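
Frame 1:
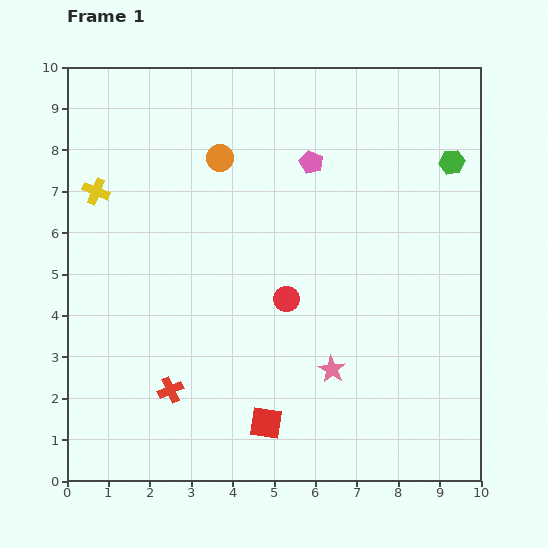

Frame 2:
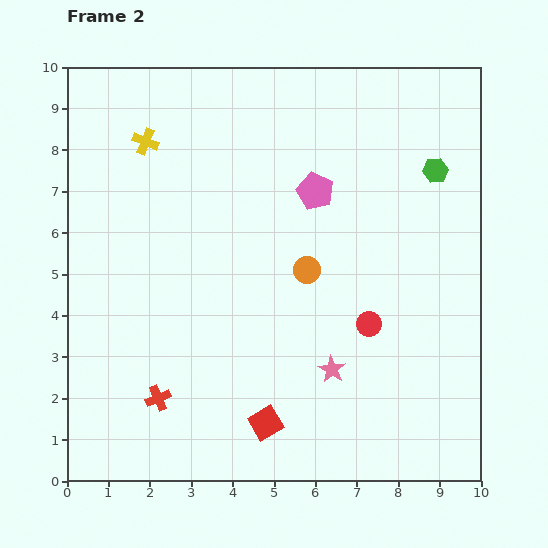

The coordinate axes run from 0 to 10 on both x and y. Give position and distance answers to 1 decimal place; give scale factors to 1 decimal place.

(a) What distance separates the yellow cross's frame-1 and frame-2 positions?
1.7

The yellow cross moved from (0.7, 7.0) to (1.9, 8.2), a distance of √(1.2² + 1.2²) ≈ 1.7.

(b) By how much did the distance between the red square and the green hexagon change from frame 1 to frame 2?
-0.4

Distance in frame 1: 7.7. Distance in frame 2: 7.3.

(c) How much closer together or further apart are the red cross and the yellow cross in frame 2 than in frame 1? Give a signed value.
+1.1

Distance in frame 1: 5.1. Distance in frame 2: 6.2.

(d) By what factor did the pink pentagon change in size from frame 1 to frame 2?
1.6×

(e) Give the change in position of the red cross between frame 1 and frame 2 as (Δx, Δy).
(-0.3, -0.2)

The red cross was at (2.5, 2.2) in frame 1 and (2.2, 2.0) in frame 2.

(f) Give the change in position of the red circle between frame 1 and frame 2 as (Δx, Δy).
(2.0, -0.6)

The red circle was at (5.3, 4.4) in frame 1 and (7.3, 3.8) in frame 2.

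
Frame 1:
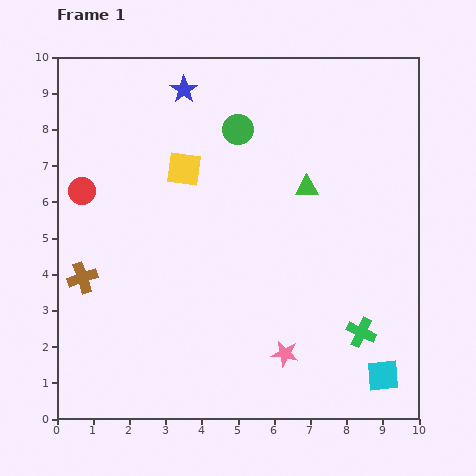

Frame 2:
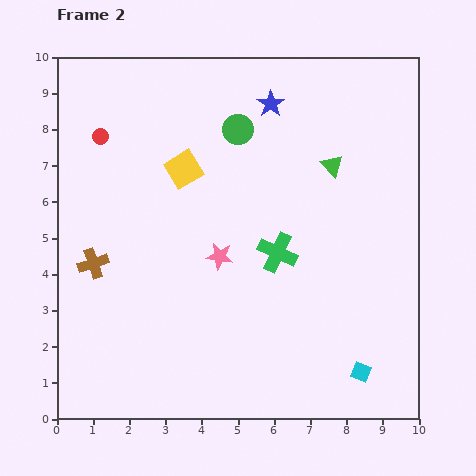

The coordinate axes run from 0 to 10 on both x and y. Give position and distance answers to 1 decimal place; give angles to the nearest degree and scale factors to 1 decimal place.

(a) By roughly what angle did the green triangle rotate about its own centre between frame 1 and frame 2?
47° clockwise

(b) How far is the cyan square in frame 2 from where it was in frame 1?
0.6

The cyan square moved from (9.0, 1.2) to (8.4, 1.3), a distance of √(0.6² + 0.1²) ≈ 0.6.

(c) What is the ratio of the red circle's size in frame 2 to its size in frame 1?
0.6×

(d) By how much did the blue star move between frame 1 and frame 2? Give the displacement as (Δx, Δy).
(2.4, -0.4)

The blue star was at (3.5, 9.1) in frame 1 and (5.9, 8.7) in frame 2.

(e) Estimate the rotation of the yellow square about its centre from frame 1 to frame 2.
39° counter-clockwise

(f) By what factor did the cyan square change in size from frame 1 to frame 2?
0.6×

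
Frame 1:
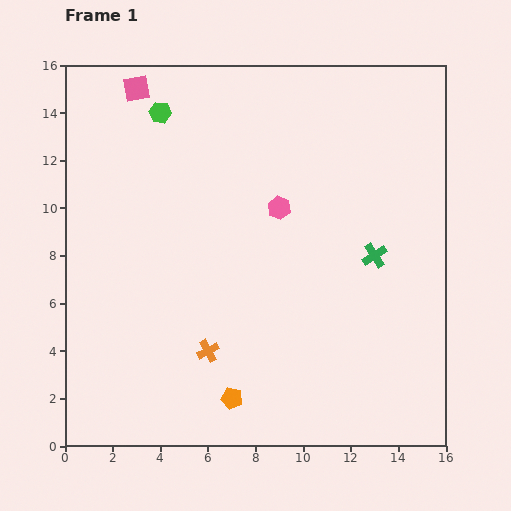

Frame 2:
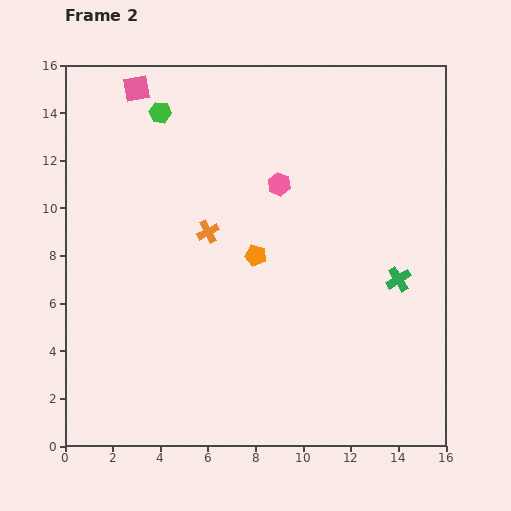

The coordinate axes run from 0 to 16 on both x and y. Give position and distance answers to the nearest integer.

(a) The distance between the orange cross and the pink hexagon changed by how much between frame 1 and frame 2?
-3

Distance in frame 1: 7. Distance in frame 2: 4.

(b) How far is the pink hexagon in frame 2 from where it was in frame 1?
1

The pink hexagon moved from (9, 10) to (9, 11), a distance of √(0² + 1²) ≈ 1.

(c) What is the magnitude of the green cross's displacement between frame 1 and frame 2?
1

The green cross moved from (13, 8) to (14, 7), a distance of √(1² + 1²) ≈ 1.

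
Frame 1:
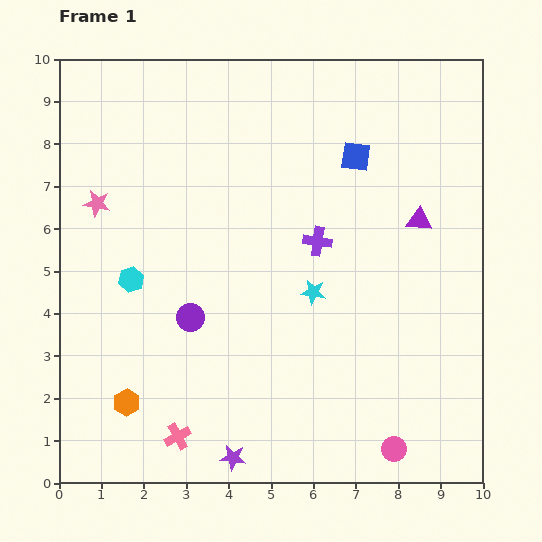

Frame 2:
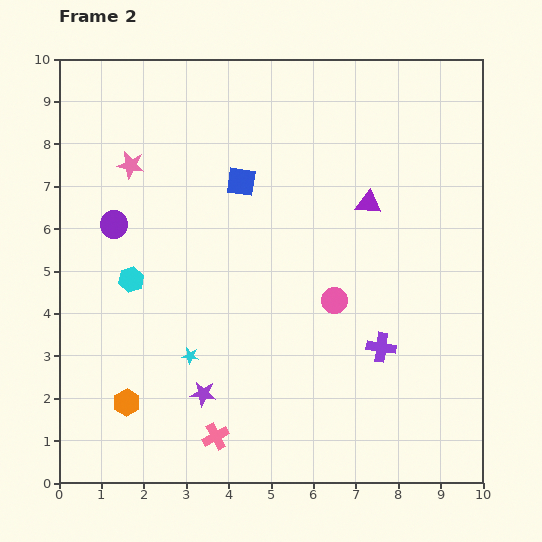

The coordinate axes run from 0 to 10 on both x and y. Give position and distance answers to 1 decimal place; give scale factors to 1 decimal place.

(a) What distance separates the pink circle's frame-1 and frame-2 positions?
3.8

The pink circle moved from (7.9, 0.8) to (6.5, 4.3), a distance of √(1.4² + 3.5²) ≈ 3.8.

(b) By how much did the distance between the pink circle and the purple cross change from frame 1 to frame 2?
-3.6

Distance in frame 1: 5.2. Distance in frame 2: 1.6.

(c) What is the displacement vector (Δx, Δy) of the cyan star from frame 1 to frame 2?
(-2.9, -1.5)

The cyan star was at (6.0, 4.5) in frame 1 and (3.1, 3.0) in frame 2.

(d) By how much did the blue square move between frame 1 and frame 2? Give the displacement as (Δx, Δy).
(-2.7, -0.6)

The blue square was at (7.0, 7.7) in frame 1 and (4.3, 7.1) in frame 2.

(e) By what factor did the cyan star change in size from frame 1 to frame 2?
0.7×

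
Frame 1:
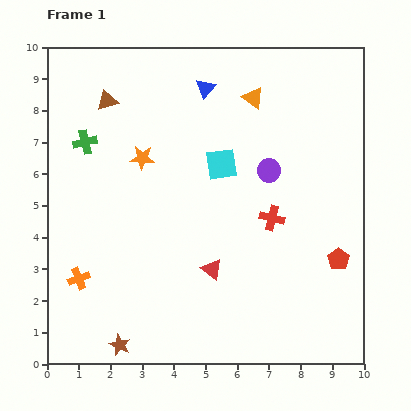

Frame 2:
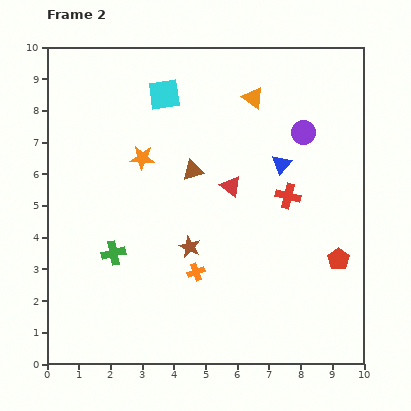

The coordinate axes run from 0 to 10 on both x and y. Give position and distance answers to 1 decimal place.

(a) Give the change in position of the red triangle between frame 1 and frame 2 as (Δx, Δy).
(0.6, 2.6)

The red triangle was at (5.2, 3.0) in frame 1 and (5.8, 5.6) in frame 2.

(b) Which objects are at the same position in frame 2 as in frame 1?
the orange triangle, the red pentagon, the orange star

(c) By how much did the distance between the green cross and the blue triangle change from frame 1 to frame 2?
+1.8

Distance in frame 1: 4.2. Distance in frame 2: 6.0.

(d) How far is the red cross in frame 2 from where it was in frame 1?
0.9

The red cross moved from (7.1, 4.6) to (7.6, 5.3), a distance of √(0.5² + 0.7²) ≈ 0.9.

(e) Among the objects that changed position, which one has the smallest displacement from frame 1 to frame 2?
the red cross

(moved 0.9)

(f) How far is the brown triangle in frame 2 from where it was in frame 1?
3.5

The brown triangle moved from (1.9, 8.3) to (4.6, 6.1), a distance of √(2.7² + 2.2²) ≈ 3.5.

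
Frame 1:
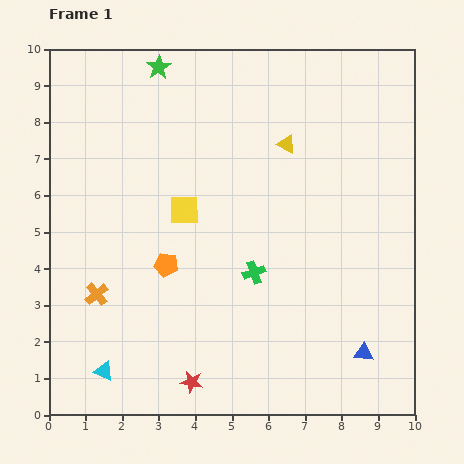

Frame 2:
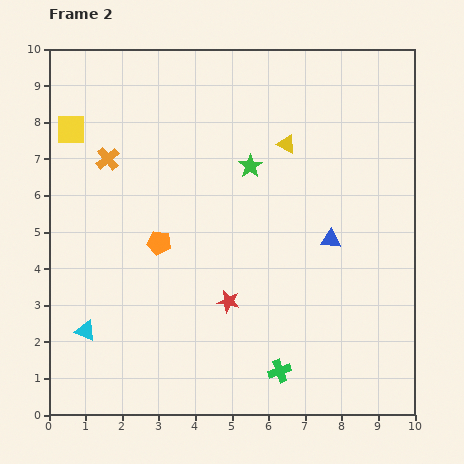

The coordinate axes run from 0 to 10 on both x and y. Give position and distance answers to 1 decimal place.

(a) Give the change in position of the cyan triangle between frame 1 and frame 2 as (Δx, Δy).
(-0.5, 1.1)

The cyan triangle was at (1.5, 1.2) in frame 1 and (1.0, 2.3) in frame 2.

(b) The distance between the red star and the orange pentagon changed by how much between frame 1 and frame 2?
-0.8

Distance in frame 1: 3.3. Distance in frame 2: 2.5.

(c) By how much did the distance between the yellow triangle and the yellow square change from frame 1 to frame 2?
+2.6

Distance in frame 1: 3.3. Distance in frame 2: 5.9.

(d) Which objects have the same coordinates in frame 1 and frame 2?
the yellow triangle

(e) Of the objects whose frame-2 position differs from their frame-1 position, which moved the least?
the orange pentagon

(moved 0.6)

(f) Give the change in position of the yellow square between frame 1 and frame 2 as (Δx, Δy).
(-3.1, 2.2)

The yellow square was at (3.7, 5.6) in frame 1 and (0.6, 7.8) in frame 2.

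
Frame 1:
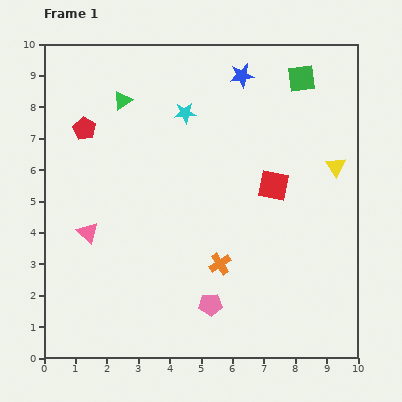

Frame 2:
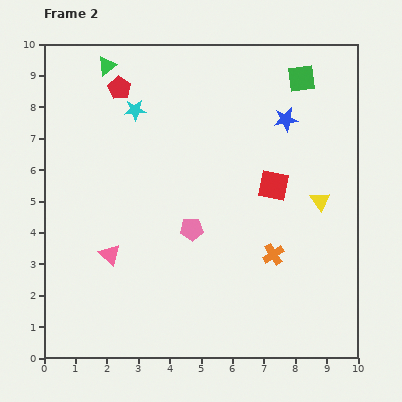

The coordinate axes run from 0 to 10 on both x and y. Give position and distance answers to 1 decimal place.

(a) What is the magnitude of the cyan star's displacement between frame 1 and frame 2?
1.6

The cyan star moved from (4.5, 7.8) to (2.9, 7.9), a distance of √(1.6² + 0.1²) ≈ 1.6.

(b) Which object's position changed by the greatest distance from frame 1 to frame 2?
the pink pentagon

(moved 2.5; next 2.0)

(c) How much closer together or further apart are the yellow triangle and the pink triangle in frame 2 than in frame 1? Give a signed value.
-1.3

Distance in frame 1: 8.2. Distance in frame 2: 6.9.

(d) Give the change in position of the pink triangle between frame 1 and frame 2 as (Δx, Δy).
(0.7, -0.7)

The pink triangle was at (1.4, 4.0) in frame 1 and (2.1, 3.3) in frame 2.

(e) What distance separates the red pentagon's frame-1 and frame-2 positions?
1.7

The red pentagon moved from (1.3, 7.3) to (2.4, 8.6), a distance of √(1.1² + 1.3²) ≈ 1.7.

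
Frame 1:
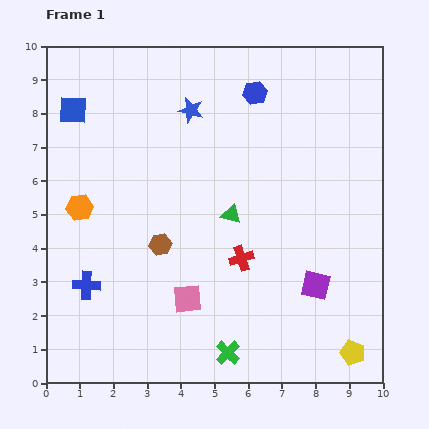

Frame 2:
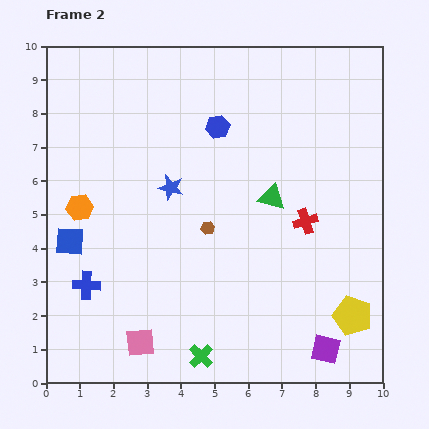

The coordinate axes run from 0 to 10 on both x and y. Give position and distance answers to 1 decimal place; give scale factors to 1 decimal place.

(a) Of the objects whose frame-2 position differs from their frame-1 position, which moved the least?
the green cross

(moved 0.8)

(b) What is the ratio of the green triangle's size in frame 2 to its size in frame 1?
1.4×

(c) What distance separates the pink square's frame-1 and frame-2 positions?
1.9

The pink square moved from (4.2, 2.5) to (2.8, 1.2), a distance of √(1.4² + 1.3²) ≈ 1.9.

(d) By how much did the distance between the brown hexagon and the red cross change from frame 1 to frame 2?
+0.5

Distance in frame 1: 2.4. Distance in frame 2: 2.9.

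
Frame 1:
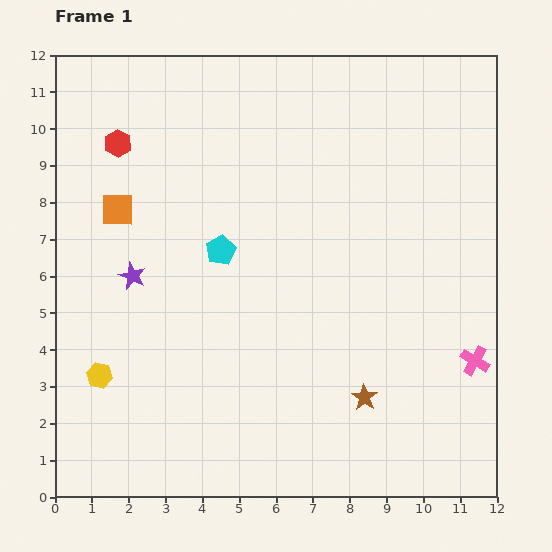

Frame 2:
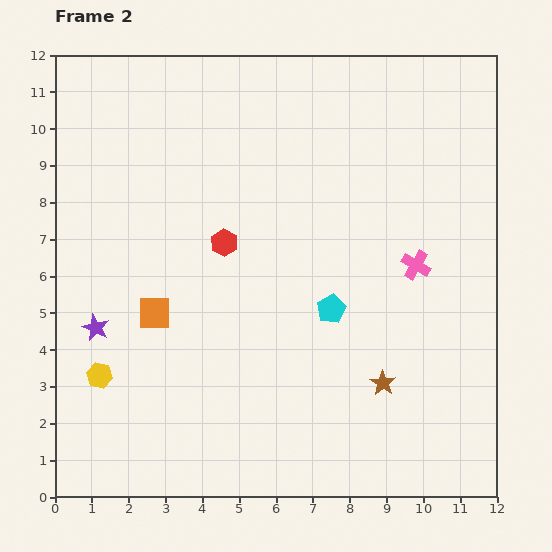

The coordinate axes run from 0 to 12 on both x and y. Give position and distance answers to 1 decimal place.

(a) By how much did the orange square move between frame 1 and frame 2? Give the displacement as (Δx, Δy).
(1.0, -2.8)

The orange square was at (1.7, 7.8) in frame 1 and (2.7, 5.0) in frame 2.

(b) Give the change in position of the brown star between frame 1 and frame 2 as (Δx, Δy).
(0.5, 0.4)

The brown star was at (8.4, 2.7) in frame 1 and (8.9, 3.1) in frame 2.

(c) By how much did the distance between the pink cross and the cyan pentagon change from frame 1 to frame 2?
-4.9

Distance in frame 1: 7.5. Distance in frame 2: 2.6.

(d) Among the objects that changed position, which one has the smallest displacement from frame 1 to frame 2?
the brown star

(moved 0.6)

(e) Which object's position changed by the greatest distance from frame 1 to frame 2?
the red hexagon

(moved 4.0; next 3.4)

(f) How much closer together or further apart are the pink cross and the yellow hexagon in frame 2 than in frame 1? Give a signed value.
-1.1

Distance in frame 1: 10.2. Distance in frame 2: 9.1.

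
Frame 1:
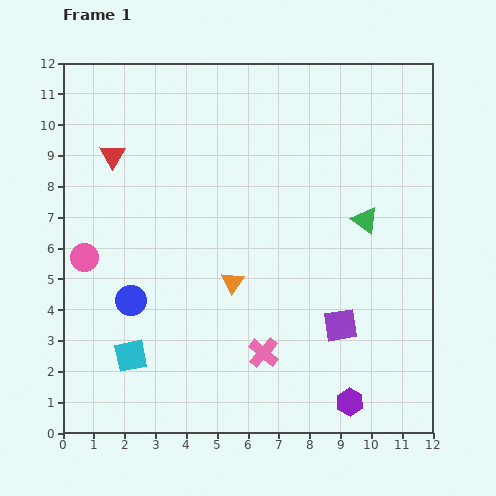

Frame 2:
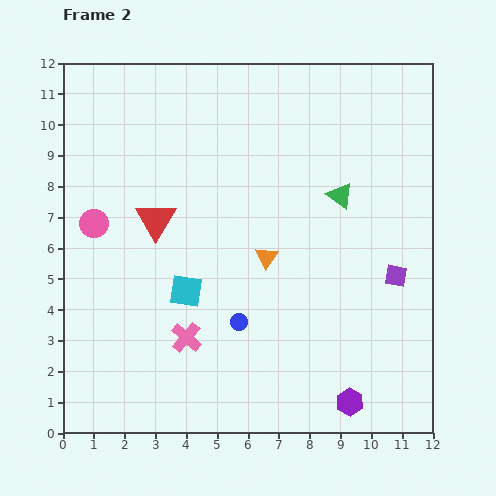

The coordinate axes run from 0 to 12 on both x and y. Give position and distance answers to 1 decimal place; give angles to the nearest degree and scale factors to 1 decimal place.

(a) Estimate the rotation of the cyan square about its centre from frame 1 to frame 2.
19° clockwise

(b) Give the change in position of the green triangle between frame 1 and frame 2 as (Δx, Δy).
(-0.8, 0.8)

The green triangle was at (9.8, 6.9) in frame 1 and (9.0, 7.7) in frame 2.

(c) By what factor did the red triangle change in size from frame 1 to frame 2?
1.6×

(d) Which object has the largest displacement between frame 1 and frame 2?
the blue circle

(moved 3.6; next 2.8)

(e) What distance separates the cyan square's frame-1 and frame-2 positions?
2.8

The cyan square moved from (2.2, 2.5) to (4.0, 4.6), a distance of √(1.8² + 2.1²) ≈ 2.8.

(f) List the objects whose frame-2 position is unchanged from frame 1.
the purple hexagon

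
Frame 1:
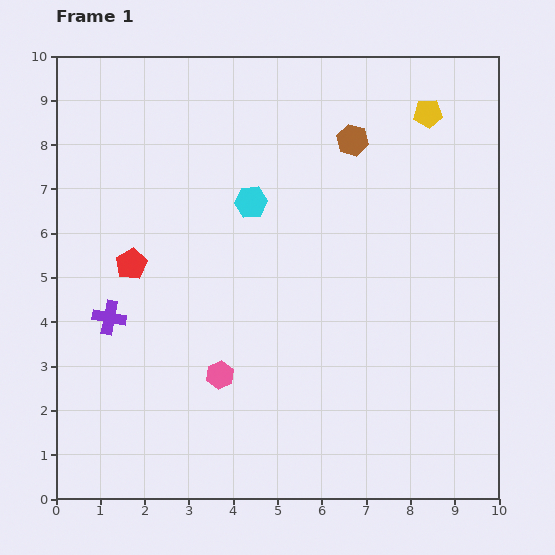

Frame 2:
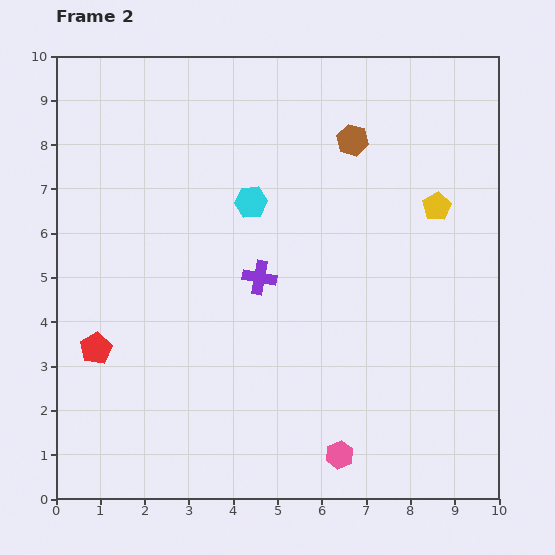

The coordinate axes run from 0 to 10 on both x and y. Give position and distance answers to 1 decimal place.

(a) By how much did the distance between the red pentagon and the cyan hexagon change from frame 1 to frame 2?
+1.8

Distance in frame 1: 3.0. Distance in frame 2: 4.8.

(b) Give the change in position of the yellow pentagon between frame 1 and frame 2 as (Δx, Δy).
(0.2, -2.1)

The yellow pentagon was at (8.4, 8.7) in frame 1 and (8.6, 6.6) in frame 2.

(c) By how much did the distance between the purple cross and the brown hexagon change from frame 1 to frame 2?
-3.1

Distance in frame 1: 6.8. Distance in frame 2: 3.7.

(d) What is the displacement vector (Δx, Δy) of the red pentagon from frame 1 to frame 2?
(-0.8, -1.9)

The red pentagon was at (1.7, 5.3) in frame 1 and (0.9, 3.4) in frame 2.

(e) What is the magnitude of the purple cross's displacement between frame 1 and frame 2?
3.5

The purple cross moved from (1.2, 4.1) to (4.6, 5.0), a distance of √(3.4² + 0.9²) ≈ 3.5.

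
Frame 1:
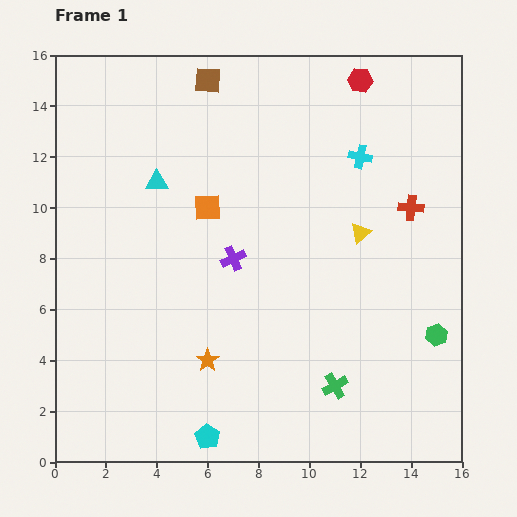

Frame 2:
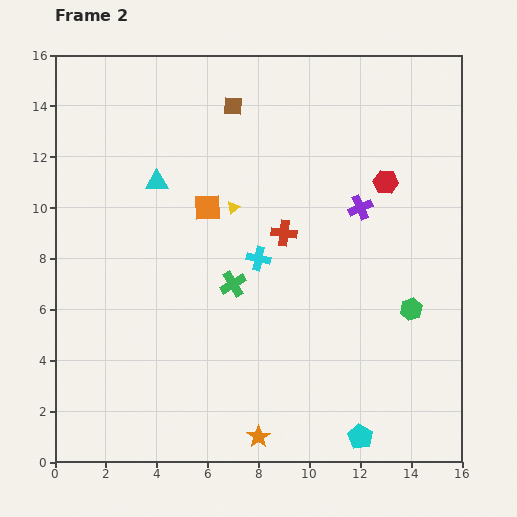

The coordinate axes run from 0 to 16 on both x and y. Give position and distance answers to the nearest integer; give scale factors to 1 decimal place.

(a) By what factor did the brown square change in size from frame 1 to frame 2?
0.7×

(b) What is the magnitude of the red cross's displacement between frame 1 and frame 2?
5

The red cross moved from (14, 10) to (9, 9), a distance of √(5² + 1²) ≈ 5.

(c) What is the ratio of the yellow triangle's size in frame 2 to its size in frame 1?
0.6×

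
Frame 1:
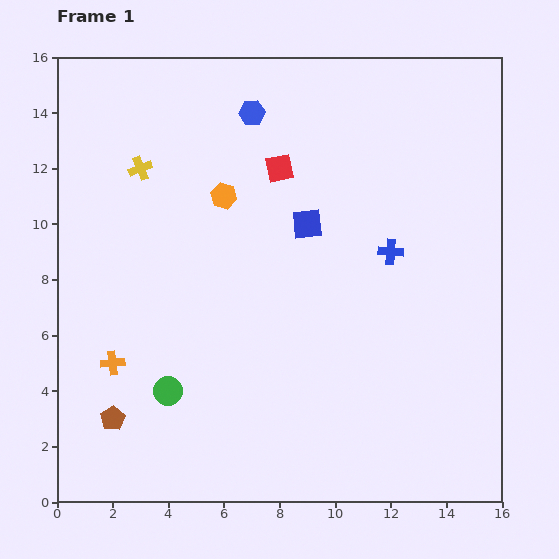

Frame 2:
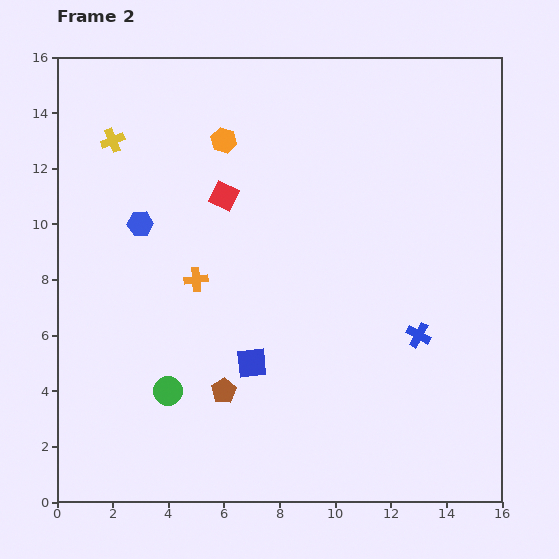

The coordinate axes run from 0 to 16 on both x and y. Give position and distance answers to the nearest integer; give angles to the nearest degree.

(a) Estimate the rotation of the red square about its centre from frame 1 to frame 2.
36° clockwise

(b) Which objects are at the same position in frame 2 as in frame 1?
the green circle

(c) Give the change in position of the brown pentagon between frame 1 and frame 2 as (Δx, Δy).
(4, 1)

The brown pentagon was at (2, 3) in frame 1 and (6, 4) in frame 2.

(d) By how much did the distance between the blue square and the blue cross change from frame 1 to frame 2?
+3

Distance in frame 1: 3. Distance in frame 2: 6.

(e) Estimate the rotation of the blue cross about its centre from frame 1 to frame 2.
24° clockwise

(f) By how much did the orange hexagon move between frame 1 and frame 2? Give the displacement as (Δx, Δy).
(0, 2)

The orange hexagon was at (6, 11) in frame 1 and (6, 13) in frame 2.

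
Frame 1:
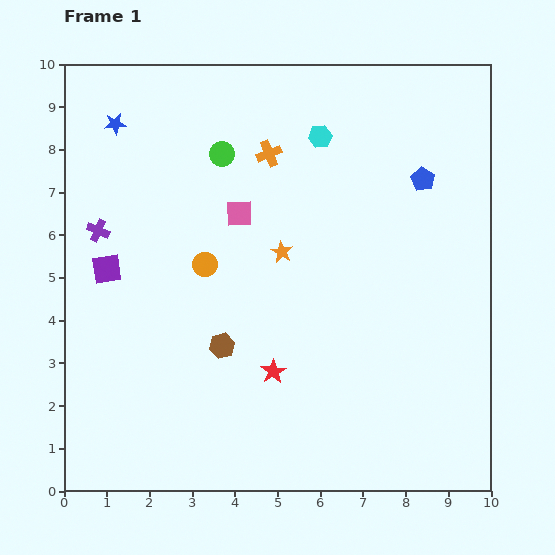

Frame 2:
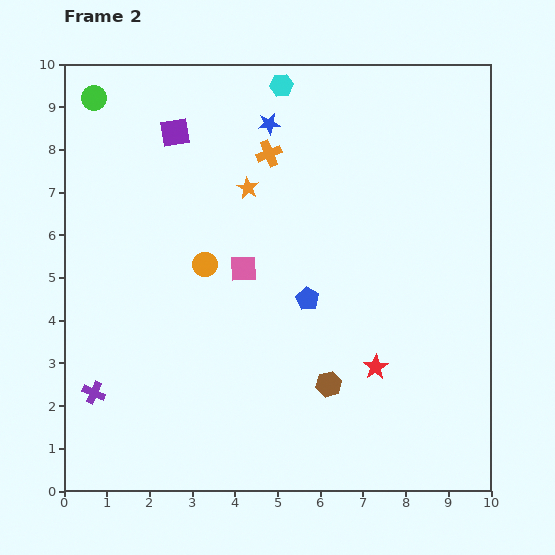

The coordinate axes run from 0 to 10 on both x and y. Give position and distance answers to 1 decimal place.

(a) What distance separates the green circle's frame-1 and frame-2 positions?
3.3

The green circle moved from (3.7, 7.9) to (0.7, 9.2), a distance of √(3.0² + 1.3²) ≈ 3.3.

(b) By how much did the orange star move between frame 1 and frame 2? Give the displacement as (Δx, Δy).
(-0.8, 1.5)

The orange star was at (5.1, 5.6) in frame 1 and (4.3, 7.1) in frame 2.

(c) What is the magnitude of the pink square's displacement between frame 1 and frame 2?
1.3

The pink square moved from (4.1, 6.5) to (4.2, 5.2), a distance of √(0.1² + 1.3²) ≈ 1.3.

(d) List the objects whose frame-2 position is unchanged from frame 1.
the orange cross, the orange circle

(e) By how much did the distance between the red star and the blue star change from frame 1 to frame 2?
-0.7

Distance in frame 1: 6.9. Distance in frame 2: 6.2.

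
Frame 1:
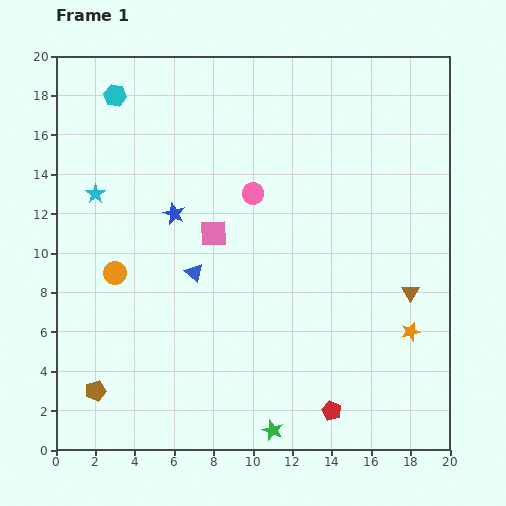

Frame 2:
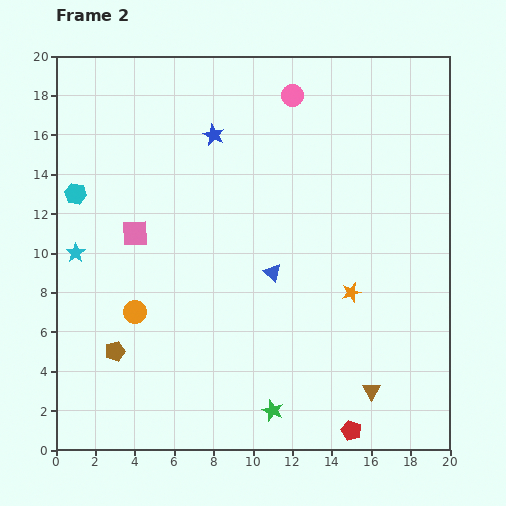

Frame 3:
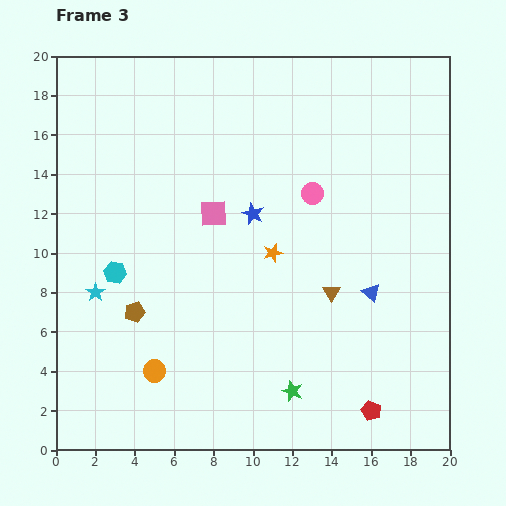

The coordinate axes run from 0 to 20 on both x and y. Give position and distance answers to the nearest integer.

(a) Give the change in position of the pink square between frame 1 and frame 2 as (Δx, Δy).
(-4, 0)

The pink square was at (8, 11) in frame 1 and (4, 11) in frame 2.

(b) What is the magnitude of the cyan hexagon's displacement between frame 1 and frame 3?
9

The cyan hexagon moved from (3, 18) to (3, 9), a distance of √(0² + 9²) ≈ 9.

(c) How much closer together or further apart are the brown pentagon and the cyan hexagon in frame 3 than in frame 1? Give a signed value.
-13

Distance in frame 1: 15. Distance in frame 3: 2.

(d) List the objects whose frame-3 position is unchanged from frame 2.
none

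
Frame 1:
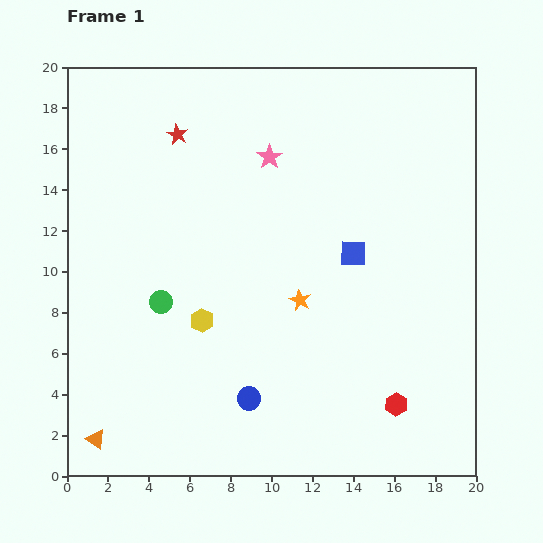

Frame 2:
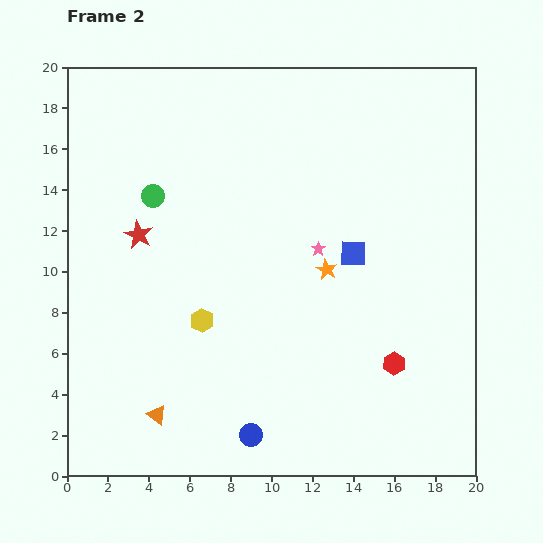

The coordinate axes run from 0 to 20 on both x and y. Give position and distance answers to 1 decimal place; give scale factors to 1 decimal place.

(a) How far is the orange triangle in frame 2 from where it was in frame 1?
3.2

The orange triangle moved from (1.4, 1.8) to (4.4, 3.0), a distance of √(3.0² + 1.2²) ≈ 3.2.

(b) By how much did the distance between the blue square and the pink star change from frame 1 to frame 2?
-4.5

Distance in frame 1: 6.2. Distance in frame 2: 1.7.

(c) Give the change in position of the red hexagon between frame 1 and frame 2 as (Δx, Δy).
(-0.1, 2.0)

The red hexagon was at (16.1, 3.5) in frame 1 and (16.0, 5.5) in frame 2.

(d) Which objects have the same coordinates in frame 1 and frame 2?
the blue square, the yellow hexagon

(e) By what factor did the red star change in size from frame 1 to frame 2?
1.3×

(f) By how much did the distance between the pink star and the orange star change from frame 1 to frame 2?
-6.1

Distance in frame 1: 7.2. Distance in frame 2: 1.1.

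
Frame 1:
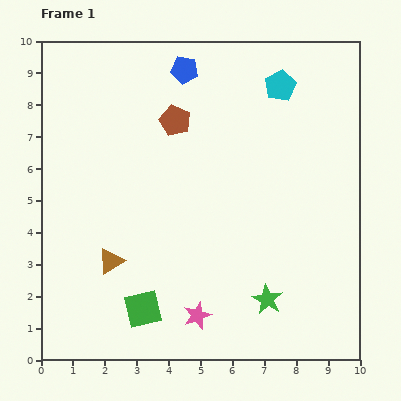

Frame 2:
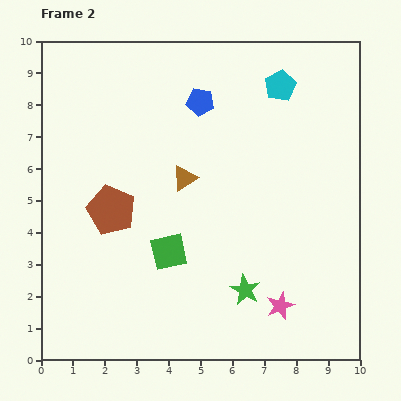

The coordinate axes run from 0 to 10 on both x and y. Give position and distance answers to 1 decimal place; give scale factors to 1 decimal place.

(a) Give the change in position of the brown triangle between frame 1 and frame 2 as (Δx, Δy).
(2.3, 2.6)

The brown triangle was at (2.2, 3.1) in frame 1 and (4.5, 5.7) in frame 2.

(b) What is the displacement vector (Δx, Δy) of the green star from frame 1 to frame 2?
(-0.7, 0.3)

The green star was at (7.1, 1.9) in frame 1 and (6.4, 2.2) in frame 2.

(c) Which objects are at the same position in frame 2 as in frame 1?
the cyan pentagon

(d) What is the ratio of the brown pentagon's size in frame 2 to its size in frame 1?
1.6×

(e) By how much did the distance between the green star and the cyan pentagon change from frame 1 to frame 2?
-0.2

Distance in frame 1: 6.7. Distance in frame 2: 6.5.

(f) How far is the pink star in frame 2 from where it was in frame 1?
2.6

The pink star moved from (4.9, 1.4) to (7.5, 1.7), a distance of √(2.6² + 0.3²) ≈ 2.6.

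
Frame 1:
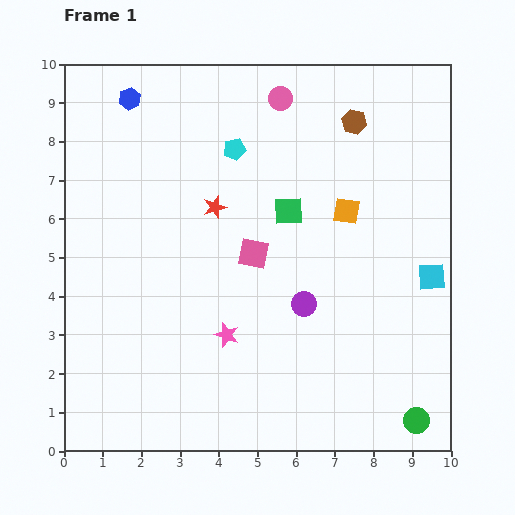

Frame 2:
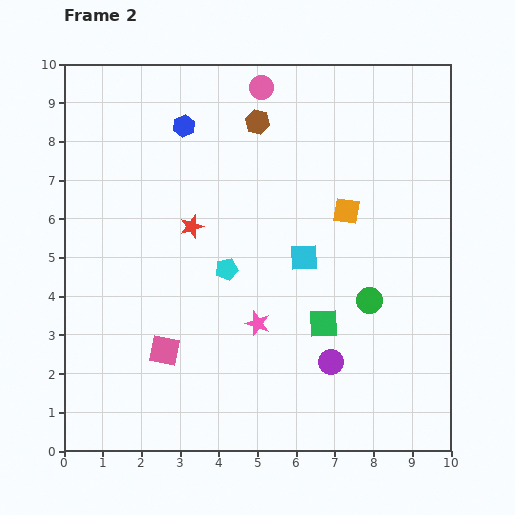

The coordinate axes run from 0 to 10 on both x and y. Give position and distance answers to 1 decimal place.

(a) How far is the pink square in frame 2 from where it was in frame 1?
3.4

The pink square moved from (4.9, 5.1) to (2.6, 2.6), a distance of √(2.3² + 2.5²) ≈ 3.4.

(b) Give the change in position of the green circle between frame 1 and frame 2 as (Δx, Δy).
(-1.2, 3.1)

The green circle was at (9.1, 0.8) in frame 1 and (7.9, 3.9) in frame 2.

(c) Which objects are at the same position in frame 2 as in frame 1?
the orange square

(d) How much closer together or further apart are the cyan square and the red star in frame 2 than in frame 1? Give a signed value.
-2.9

Distance in frame 1: 5.9. Distance in frame 2: 3.0.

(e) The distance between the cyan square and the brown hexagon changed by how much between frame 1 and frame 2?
-0.8

Distance in frame 1: 4.5. Distance in frame 2: 3.7.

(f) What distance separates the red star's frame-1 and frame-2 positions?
0.8

The red star moved from (3.9, 6.3) to (3.3, 5.8), a distance of √(0.6² + 0.5²) ≈ 0.8.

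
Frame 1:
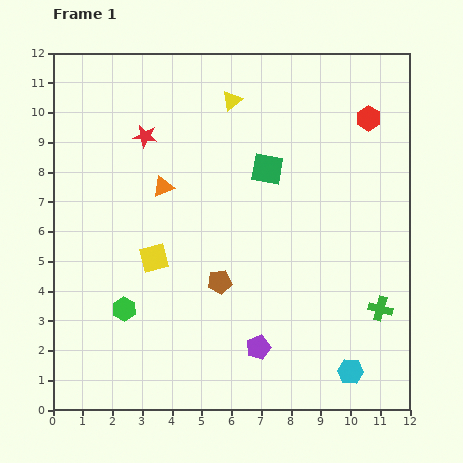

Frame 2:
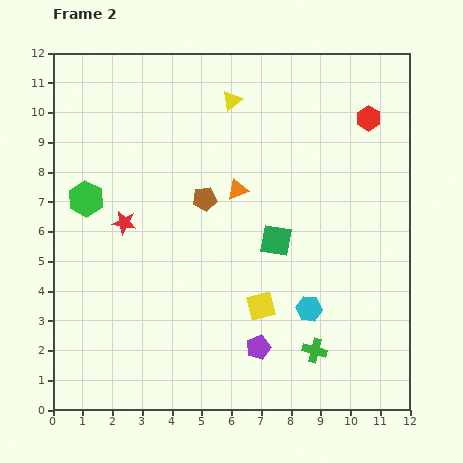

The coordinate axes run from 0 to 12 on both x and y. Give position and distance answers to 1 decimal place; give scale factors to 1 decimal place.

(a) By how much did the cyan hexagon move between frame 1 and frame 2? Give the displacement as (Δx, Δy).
(-1.4, 2.1)

The cyan hexagon was at (10.0, 1.3) in frame 1 and (8.6, 3.4) in frame 2.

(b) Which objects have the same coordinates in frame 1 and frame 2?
the purple pentagon, the yellow triangle, the red hexagon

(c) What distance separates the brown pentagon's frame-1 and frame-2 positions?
2.8

The brown pentagon moved from (5.6, 4.3) to (5.1, 7.1), a distance of √(0.5² + 2.8²) ≈ 2.8.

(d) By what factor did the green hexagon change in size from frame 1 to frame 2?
1.5×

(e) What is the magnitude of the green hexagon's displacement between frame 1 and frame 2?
3.9

The green hexagon moved from (2.4, 3.4) to (1.1, 7.1), a distance of √(1.3² + 3.7²) ≈ 3.9.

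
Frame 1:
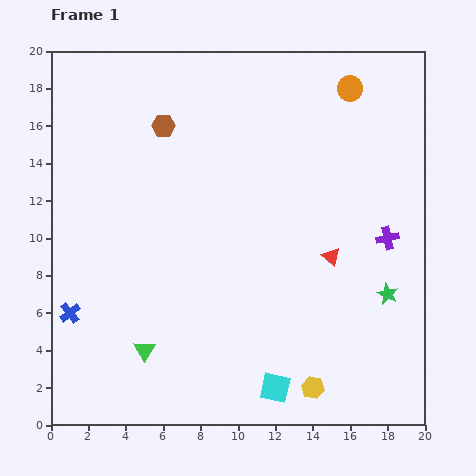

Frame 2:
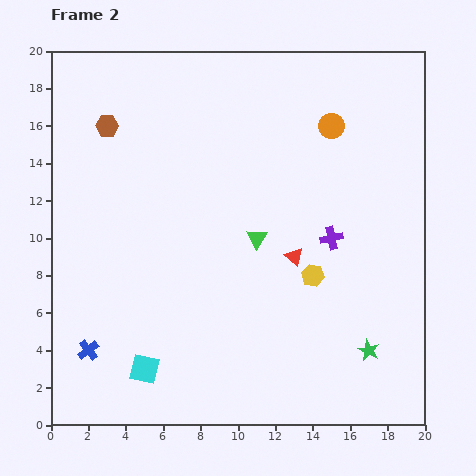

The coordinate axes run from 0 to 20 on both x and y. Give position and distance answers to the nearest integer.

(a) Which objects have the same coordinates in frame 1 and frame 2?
none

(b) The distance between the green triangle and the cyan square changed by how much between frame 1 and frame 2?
+2

Distance in frame 1: 7. Distance in frame 2: 9.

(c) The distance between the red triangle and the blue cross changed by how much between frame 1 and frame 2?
-2

Distance in frame 1: 14. Distance in frame 2: 12.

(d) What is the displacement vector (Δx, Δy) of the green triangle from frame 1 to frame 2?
(6, 6)

The green triangle was at (5, 4) in frame 1 and (11, 10) in frame 2.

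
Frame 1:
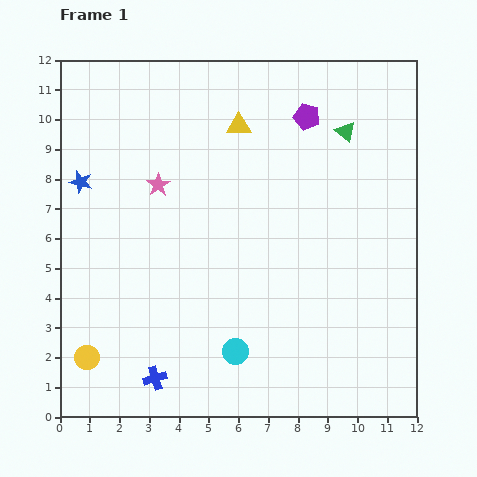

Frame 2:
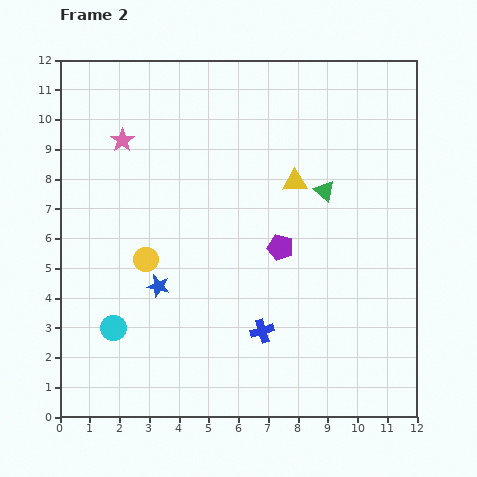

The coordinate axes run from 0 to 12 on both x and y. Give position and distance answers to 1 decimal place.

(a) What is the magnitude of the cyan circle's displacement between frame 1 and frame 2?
4.2

The cyan circle moved from (5.9, 2.2) to (1.8, 3.0), a distance of √(4.1² + 0.8²) ≈ 4.2.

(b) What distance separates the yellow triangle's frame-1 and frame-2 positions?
2.7

The yellow triangle moved from (6.0, 9.8) to (7.9, 7.9), a distance of √(1.9² + 1.9²) ≈ 2.7.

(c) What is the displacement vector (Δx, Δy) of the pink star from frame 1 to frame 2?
(-1.2, 1.5)

The pink star was at (3.3, 7.8) in frame 1 and (2.1, 9.3) in frame 2.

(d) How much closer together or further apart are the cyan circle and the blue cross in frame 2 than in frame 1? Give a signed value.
+2.2

Distance in frame 1: 2.8. Distance in frame 2: 5.0.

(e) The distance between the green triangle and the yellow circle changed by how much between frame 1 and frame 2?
-5.2

Distance in frame 1: 11.6. Distance in frame 2: 6.4.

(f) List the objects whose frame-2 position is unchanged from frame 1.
none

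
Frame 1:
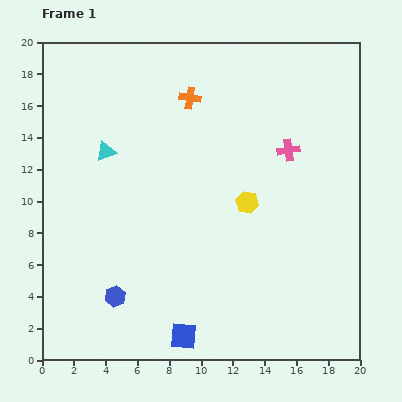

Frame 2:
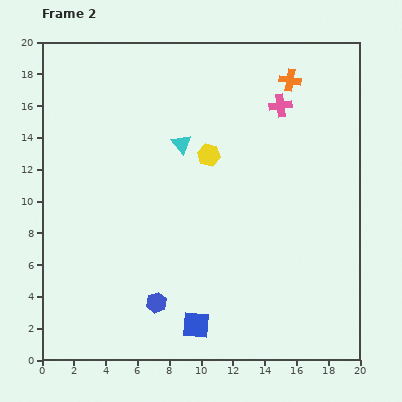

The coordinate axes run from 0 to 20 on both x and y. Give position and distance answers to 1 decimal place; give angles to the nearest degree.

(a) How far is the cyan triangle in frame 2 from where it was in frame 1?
4.8

The cyan triangle moved from (4.0, 13.1) to (8.8, 13.6), a distance of √(4.8² + 0.5²) ≈ 4.8.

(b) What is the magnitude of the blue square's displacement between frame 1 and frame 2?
1.1

The blue square moved from (8.9, 1.5) to (9.7, 2.2), a distance of √(0.8² + 0.7²) ≈ 1.1.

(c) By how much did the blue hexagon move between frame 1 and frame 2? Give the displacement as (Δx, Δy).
(2.6, -0.4)

The blue hexagon was at (4.6, 4.0) in frame 1 and (7.2, 3.6) in frame 2.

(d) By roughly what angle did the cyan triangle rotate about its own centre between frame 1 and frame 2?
48° counter-clockwise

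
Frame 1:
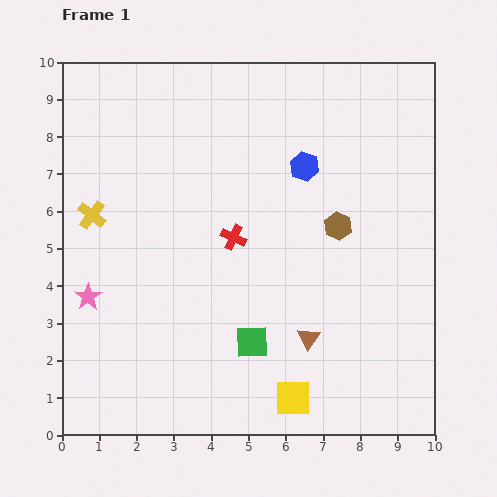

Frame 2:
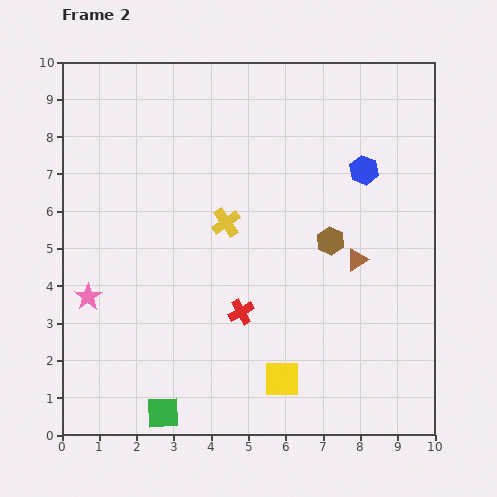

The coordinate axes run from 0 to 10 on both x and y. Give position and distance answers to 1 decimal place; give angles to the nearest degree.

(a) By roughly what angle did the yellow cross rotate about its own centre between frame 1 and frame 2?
18° clockwise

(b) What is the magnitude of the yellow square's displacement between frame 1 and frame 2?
0.6

The yellow square moved from (6.2, 1.0) to (5.9, 1.5), a distance of √(0.3² + 0.5²) ≈ 0.6.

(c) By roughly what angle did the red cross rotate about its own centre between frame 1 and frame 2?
35° clockwise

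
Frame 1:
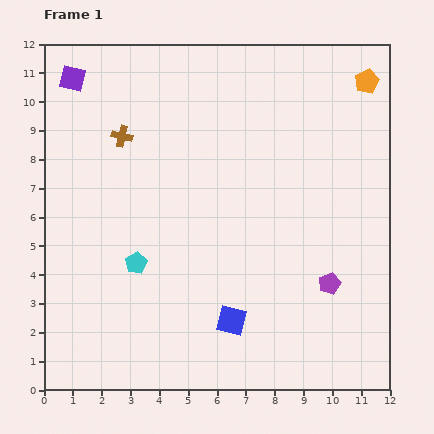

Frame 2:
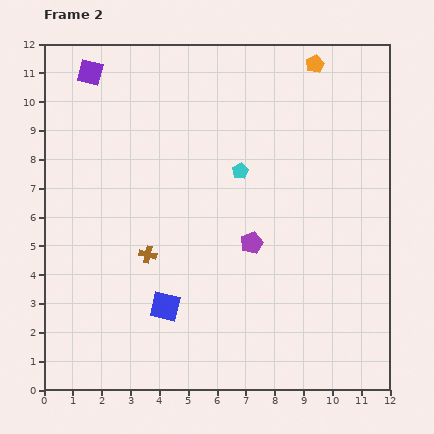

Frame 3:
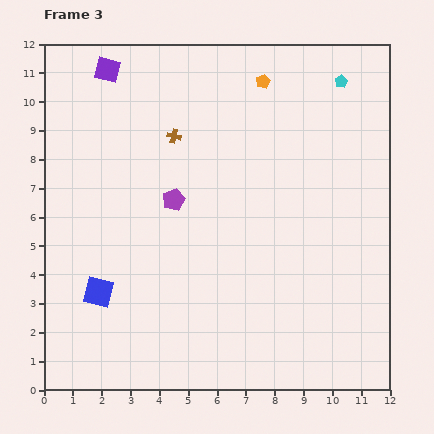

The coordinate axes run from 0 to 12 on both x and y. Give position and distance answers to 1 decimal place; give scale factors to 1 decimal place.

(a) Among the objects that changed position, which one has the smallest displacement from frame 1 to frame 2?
the purple square

(moved 0.6)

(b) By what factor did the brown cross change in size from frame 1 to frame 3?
0.7×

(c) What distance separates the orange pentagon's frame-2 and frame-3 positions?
1.9

The orange pentagon moved from (9.4, 11.3) to (7.6, 10.7), a distance of √(1.8² + 0.6²) ≈ 1.9.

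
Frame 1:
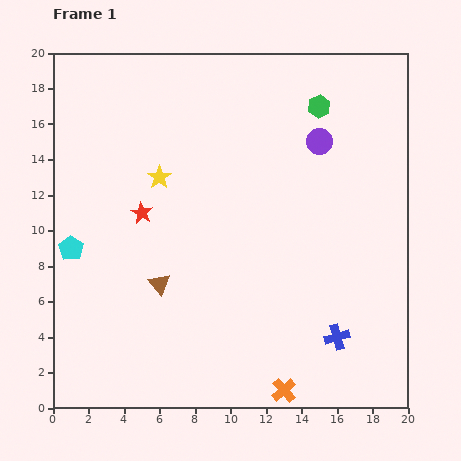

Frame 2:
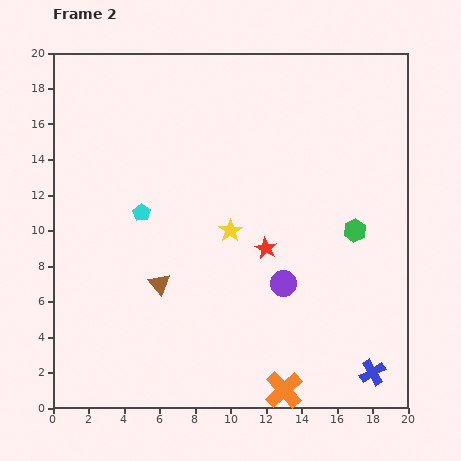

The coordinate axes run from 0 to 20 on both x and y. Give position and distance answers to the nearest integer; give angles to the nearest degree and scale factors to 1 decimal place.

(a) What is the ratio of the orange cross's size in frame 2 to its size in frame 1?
1.5×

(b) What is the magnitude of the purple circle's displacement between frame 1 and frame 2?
8

The purple circle moved from (15, 15) to (13, 7), a distance of √(2² + 8²) ≈ 8.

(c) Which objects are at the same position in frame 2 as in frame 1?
the brown triangle, the orange cross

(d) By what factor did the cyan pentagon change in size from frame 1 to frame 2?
0.7×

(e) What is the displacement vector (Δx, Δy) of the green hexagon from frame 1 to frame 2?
(2, -7)

The green hexagon was at (15, 17) in frame 1 and (17, 10) in frame 2.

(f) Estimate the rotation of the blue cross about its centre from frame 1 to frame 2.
15° counter-clockwise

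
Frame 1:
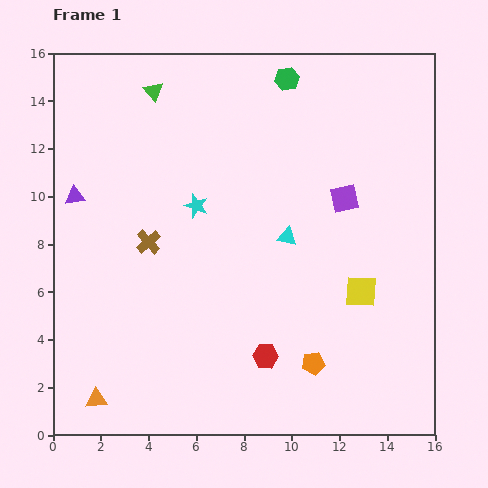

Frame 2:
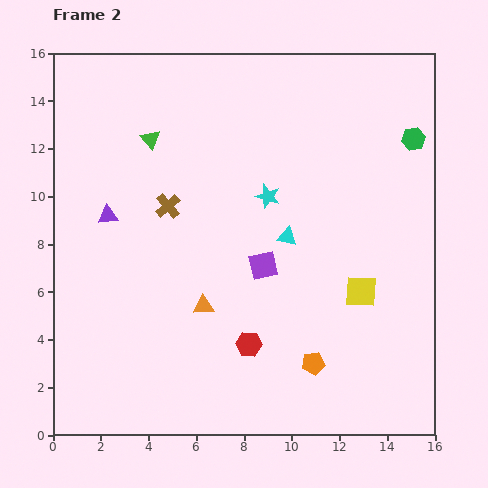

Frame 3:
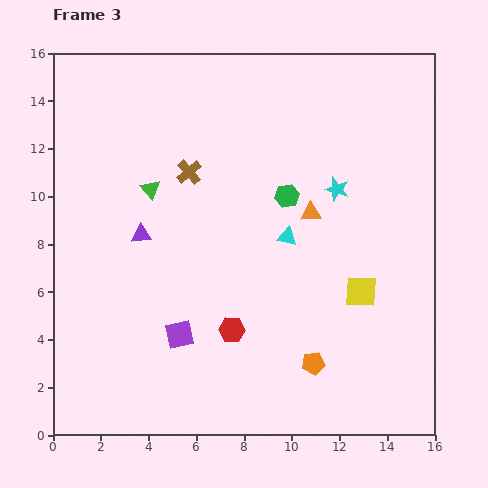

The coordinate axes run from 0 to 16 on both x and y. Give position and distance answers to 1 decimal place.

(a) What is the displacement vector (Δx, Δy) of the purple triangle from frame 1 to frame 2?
(1.4, -0.8)

The purple triangle was at (0.9, 10.0) in frame 1 and (2.3, 9.2) in frame 2.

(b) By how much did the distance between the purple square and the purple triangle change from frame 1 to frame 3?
-6.8

Distance in frame 1: 11.3. Distance in frame 3: 4.5.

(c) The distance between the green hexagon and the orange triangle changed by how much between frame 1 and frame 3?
-14.4

Distance in frame 1: 15.6. Distance in frame 3: 1.2.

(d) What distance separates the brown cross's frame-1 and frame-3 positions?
3.4

The brown cross moved from (4.0, 8.1) to (5.7, 11.0), a distance of √(1.7² + 2.9²) ≈ 3.4.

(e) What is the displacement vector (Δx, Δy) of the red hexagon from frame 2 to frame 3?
(-0.7, 0.6)

The red hexagon was at (8.2, 3.8) in frame 2 and (7.5, 4.4) in frame 3.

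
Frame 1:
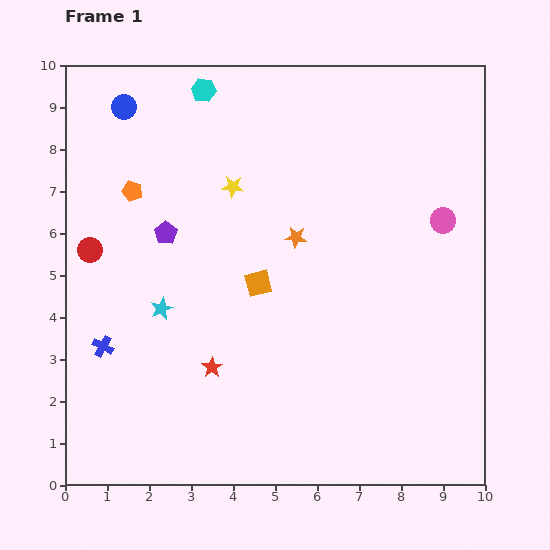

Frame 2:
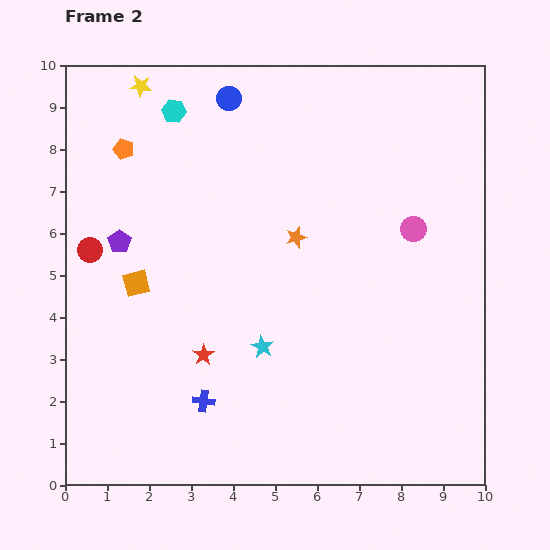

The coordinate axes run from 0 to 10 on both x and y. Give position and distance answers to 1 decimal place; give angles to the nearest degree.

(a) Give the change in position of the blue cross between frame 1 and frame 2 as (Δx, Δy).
(2.4, -1.3)

The blue cross was at (0.9, 3.3) in frame 1 and (3.3, 2.0) in frame 2.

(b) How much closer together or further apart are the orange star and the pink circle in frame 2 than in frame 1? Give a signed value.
-0.7

Distance in frame 1: 3.5. Distance in frame 2: 2.8.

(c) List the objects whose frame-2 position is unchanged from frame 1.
the red circle, the orange star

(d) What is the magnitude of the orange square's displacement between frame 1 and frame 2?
2.9

The orange square moved from (4.6, 4.8) to (1.7, 4.8), a distance of √(2.9² + 0.0²) ≈ 2.9.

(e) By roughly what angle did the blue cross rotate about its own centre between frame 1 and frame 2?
22° counter-clockwise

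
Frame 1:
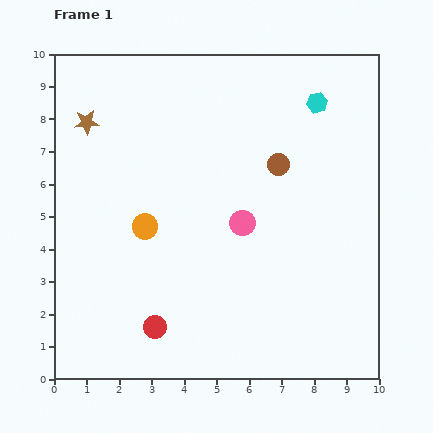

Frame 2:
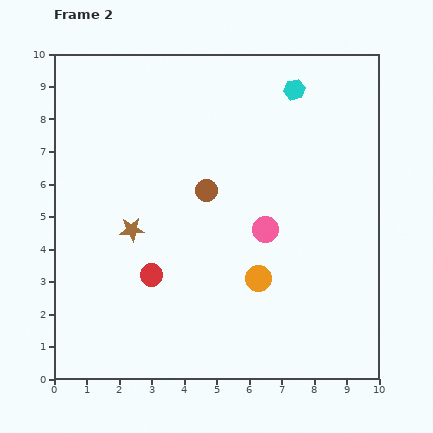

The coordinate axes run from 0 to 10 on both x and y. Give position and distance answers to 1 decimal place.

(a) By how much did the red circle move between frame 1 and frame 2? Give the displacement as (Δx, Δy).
(-0.1, 1.6)

The red circle was at (3.1, 1.6) in frame 1 and (3.0, 3.2) in frame 2.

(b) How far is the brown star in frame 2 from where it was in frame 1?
3.6

The brown star moved from (1.0, 7.9) to (2.4, 4.6), a distance of √(1.4² + 3.3²) ≈ 3.6.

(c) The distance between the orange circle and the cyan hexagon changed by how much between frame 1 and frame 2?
-0.6

Distance in frame 1: 6.5. Distance in frame 2: 5.9.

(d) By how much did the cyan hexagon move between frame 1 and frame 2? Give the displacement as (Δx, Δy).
(-0.7, 0.4)

The cyan hexagon was at (8.1, 8.5) in frame 1 and (7.4, 8.9) in frame 2.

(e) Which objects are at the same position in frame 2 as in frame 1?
none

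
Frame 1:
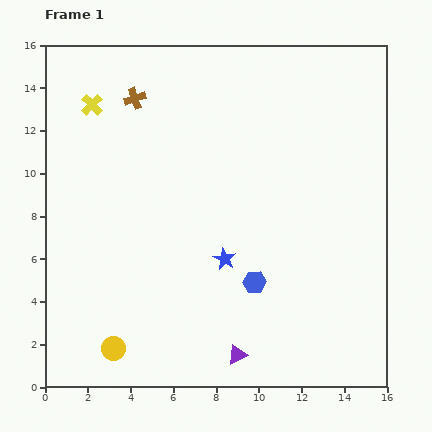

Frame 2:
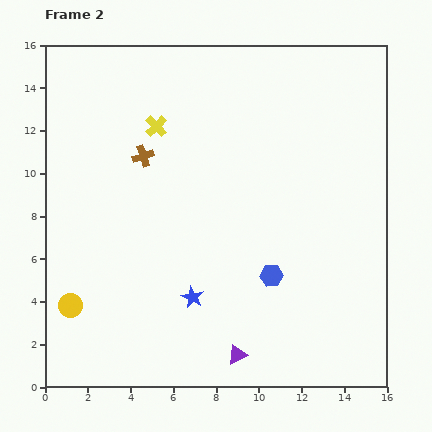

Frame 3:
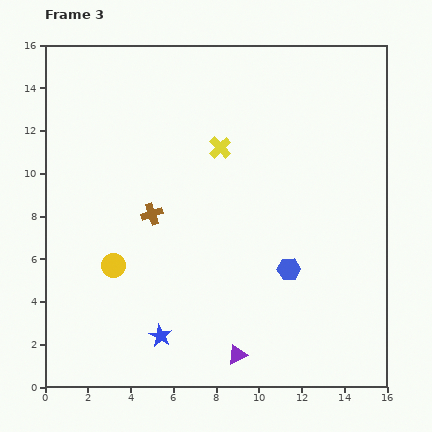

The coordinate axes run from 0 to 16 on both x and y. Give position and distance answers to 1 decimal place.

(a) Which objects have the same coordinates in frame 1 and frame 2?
the purple triangle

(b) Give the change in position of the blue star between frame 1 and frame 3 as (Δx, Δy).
(-3.0, -3.6)

The blue star was at (8.4, 6.0) in frame 1 and (5.4, 2.4) in frame 3.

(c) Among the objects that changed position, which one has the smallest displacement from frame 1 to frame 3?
the blue hexagon

(moved 1.7)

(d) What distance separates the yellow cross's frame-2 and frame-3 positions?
3.2

The yellow cross moved from (5.2, 12.2) to (8.2, 11.2), a distance of √(3.0² + 1.0²) ≈ 3.2.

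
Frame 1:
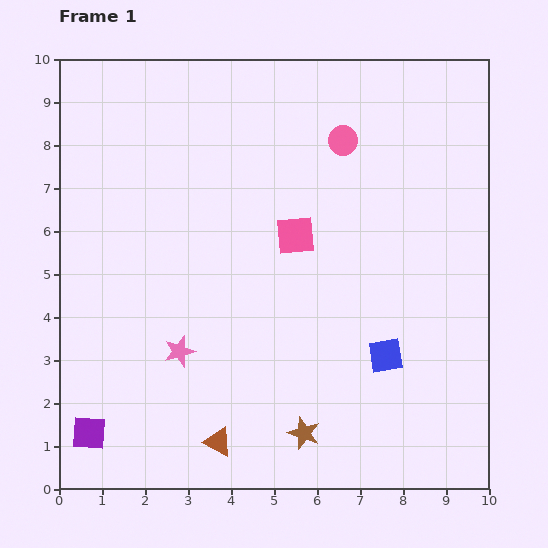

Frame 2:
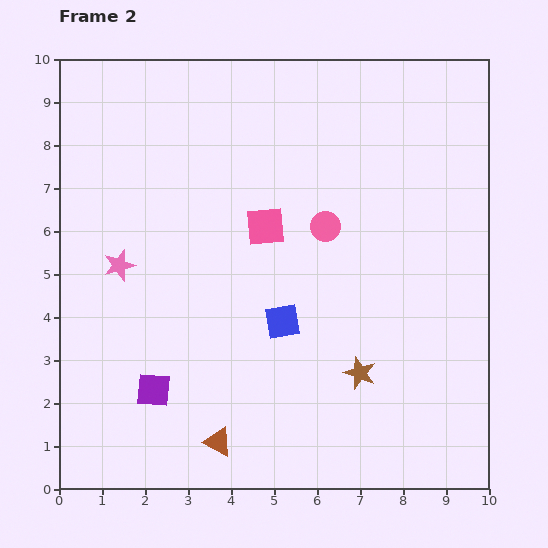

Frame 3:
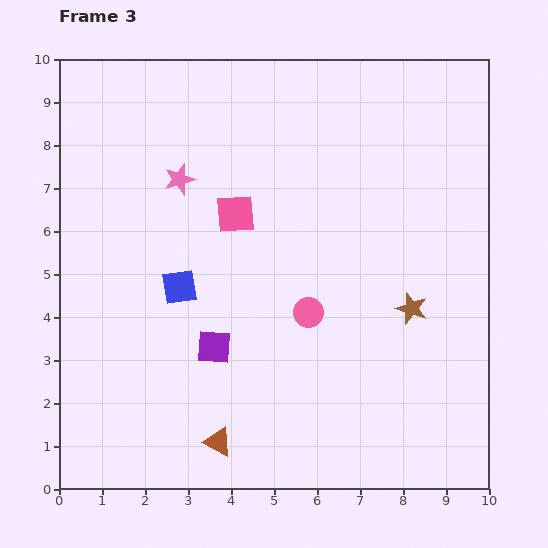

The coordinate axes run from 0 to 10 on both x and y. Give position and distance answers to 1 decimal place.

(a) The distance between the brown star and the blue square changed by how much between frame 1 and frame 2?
-0.4

Distance in frame 1: 2.6. Distance in frame 2: 2.2.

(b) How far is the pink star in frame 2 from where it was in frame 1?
2.4

The pink star moved from (2.8, 3.2) to (1.4, 5.2), a distance of √(1.4² + 2.0²) ≈ 2.4.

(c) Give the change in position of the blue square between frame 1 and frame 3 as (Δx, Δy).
(-4.8, 1.6)

The blue square was at (7.6, 3.1) in frame 1 and (2.8, 4.7) in frame 3.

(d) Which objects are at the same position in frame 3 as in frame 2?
the brown triangle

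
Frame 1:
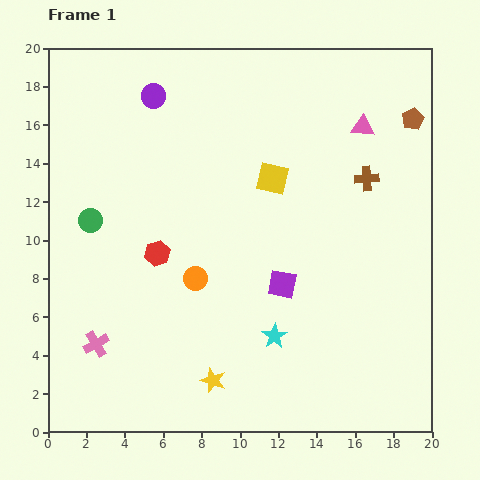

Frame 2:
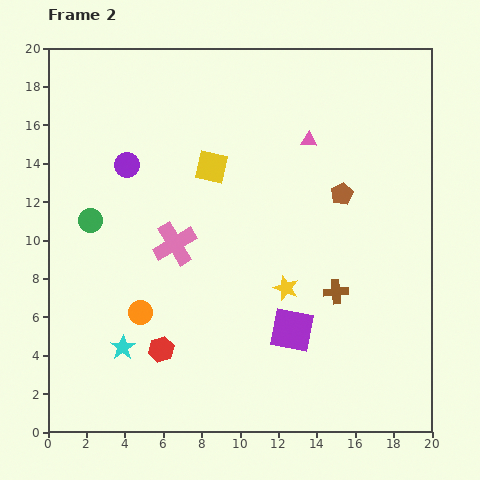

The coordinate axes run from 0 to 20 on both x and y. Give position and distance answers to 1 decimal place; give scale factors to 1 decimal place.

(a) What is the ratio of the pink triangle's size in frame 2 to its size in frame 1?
0.7×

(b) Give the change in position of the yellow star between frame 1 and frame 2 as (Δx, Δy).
(3.8, 4.8)

The yellow star was at (8.6, 2.7) in frame 1 and (12.4, 7.5) in frame 2.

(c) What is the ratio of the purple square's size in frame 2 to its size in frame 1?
1.5×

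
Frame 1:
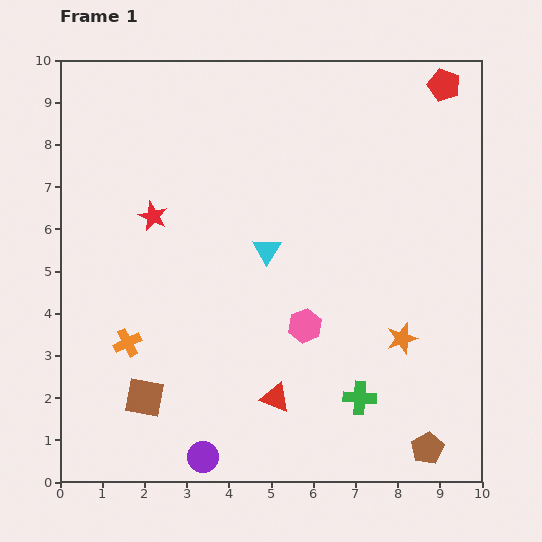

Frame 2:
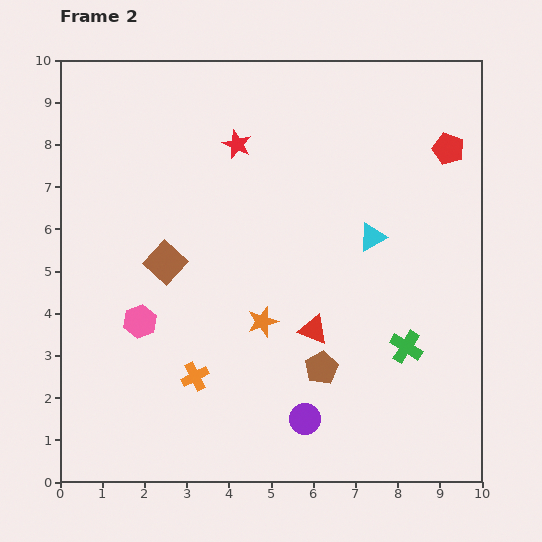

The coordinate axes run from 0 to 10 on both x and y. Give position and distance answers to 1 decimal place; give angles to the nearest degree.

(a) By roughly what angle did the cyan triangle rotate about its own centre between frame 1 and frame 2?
30° clockwise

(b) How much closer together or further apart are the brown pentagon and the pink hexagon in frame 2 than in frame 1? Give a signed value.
+0.3

Distance in frame 1: 4.1. Distance in frame 2: 4.4.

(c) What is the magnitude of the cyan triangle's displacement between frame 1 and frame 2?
2.5

The cyan triangle moved from (4.9, 5.5) to (7.4, 5.8), a distance of √(2.5² + 0.3²) ≈ 2.5.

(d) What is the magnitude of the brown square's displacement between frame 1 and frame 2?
3.2

The brown square moved from (2.0, 2.0) to (2.5, 5.2), a distance of √(0.5² + 3.2²) ≈ 3.2.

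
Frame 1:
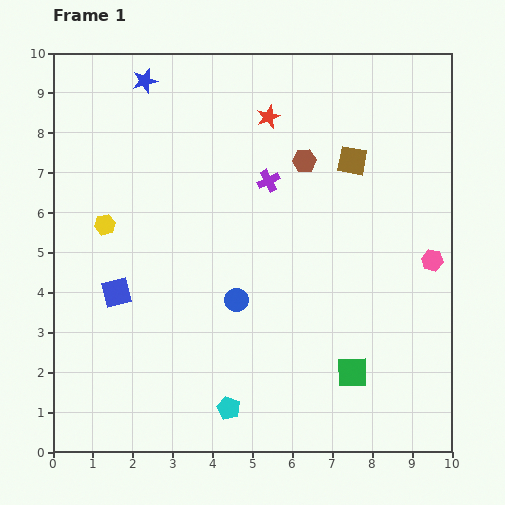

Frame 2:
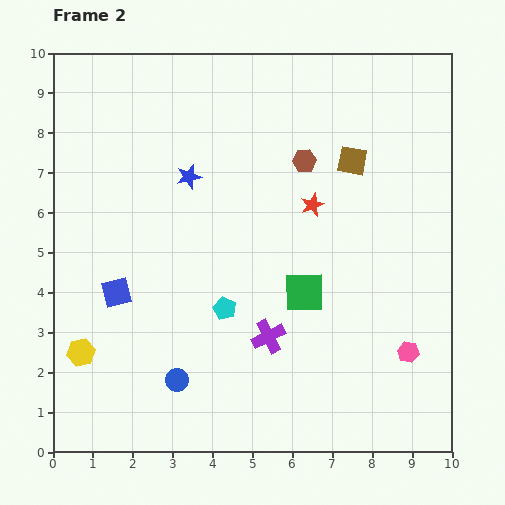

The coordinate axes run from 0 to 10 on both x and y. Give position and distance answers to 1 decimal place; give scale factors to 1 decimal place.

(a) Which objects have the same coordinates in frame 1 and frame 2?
the brown hexagon, the blue square, the brown square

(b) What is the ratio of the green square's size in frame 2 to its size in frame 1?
1.3×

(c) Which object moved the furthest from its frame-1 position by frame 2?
the purple cross

(moved 3.9; next 3.3)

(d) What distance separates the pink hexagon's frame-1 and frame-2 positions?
2.4

The pink hexagon moved from (9.5, 4.8) to (8.9, 2.5), a distance of √(0.6² + 2.3²) ≈ 2.4.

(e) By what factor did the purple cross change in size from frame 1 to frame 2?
1.5×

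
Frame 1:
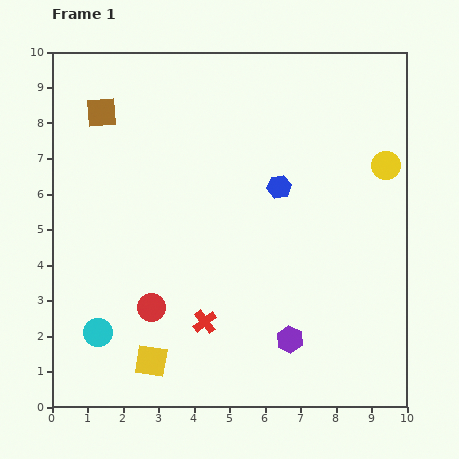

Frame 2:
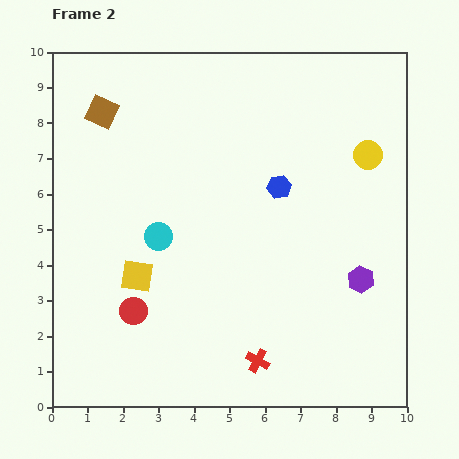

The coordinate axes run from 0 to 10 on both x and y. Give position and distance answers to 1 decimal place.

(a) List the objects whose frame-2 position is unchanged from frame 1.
the brown square, the blue hexagon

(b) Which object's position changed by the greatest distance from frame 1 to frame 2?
the cyan circle

(moved 3.2; next 2.6)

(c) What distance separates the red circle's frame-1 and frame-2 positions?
0.5

The red circle moved from (2.8, 2.8) to (2.3, 2.7), a distance of √(0.5² + 0.1²) ≈ 0.5.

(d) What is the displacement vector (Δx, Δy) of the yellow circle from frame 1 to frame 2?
(-0.5, 0.3)

The yellow circle was at (9.4, 6.8) in frame 1 and (8.9, 7.1) in frame 2.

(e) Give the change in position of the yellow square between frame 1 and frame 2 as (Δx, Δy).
(-0.4, 2.4)

The yellow square was at (2.8, 1.3) in frame 1 and (2.4, 3.7) in frame 2.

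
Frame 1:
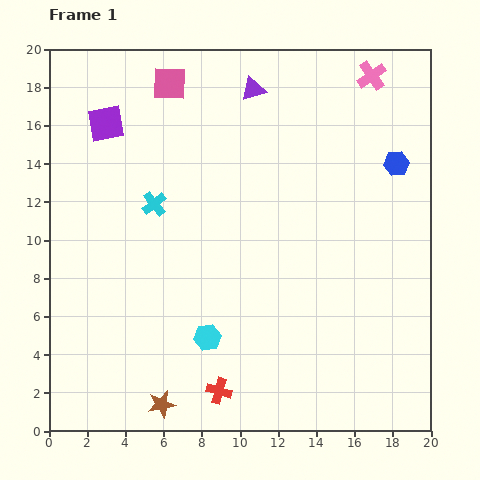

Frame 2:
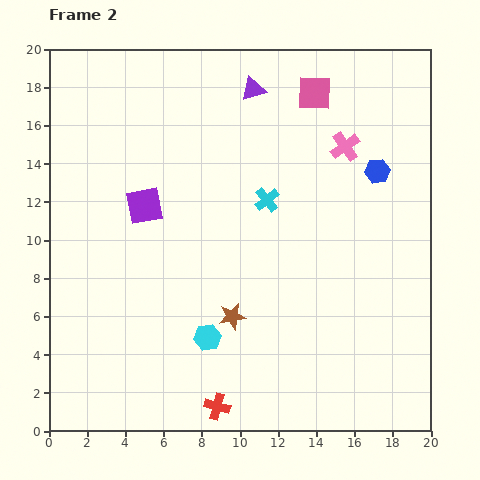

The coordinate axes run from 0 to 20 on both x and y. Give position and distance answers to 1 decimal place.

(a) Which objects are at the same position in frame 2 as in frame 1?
the purple triangle, the cyan hexagon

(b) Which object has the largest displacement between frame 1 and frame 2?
the pink square

(moved 7.6; next 5.9)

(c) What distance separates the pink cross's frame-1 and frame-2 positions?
4.0

The pink cross moved from (16.9, 18.6) to (15.5, 14.9), a distance of √(1.4² + 3.7²) ≈ 4.0.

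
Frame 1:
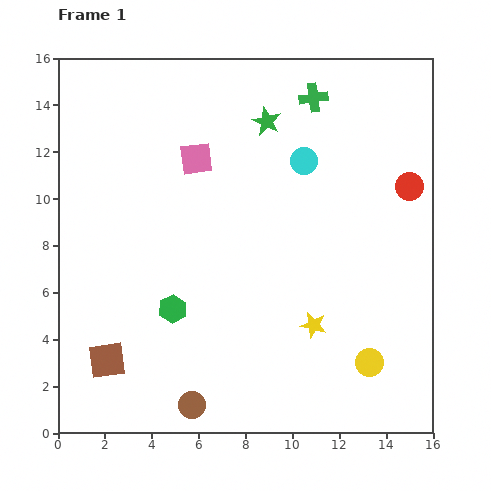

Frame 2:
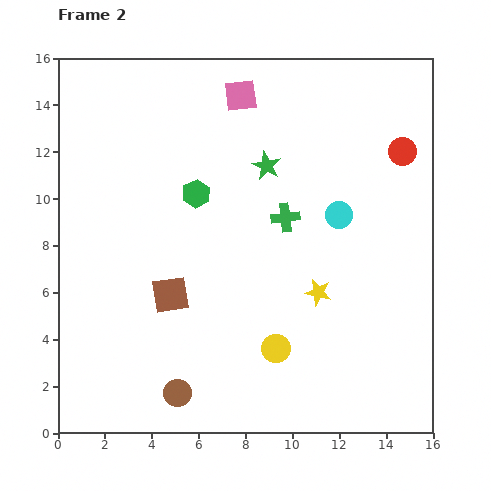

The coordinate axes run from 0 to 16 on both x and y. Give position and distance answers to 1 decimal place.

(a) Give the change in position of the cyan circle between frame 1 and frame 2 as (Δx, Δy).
(1.5, -2.3)

The cyan circle was at (10.5, 11.6) in frame 1 and (12.0, 9.3) in frame 2.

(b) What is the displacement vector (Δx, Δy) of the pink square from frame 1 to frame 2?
(1.9, 2.7)

The pink square was at (5.9, 11.7) in frame 1 and (7.8, 14.4) in frame 2.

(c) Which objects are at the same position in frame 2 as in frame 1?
none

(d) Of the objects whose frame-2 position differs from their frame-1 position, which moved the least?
the brown circle

(moved 0.8)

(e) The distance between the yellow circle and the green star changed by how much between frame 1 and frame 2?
-3.4

Distance in frame 1: 11.2. Distance in frame 2: 7.8.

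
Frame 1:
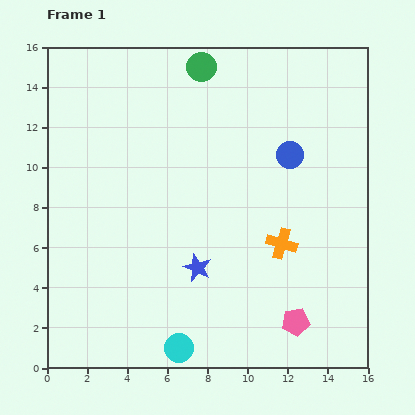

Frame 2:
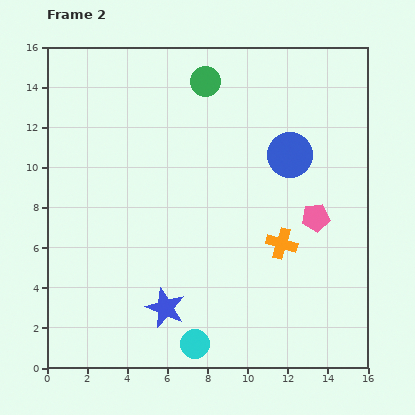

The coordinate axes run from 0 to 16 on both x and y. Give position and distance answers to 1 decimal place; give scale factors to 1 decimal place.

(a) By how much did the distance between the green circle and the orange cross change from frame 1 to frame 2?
-0.8

Distance in frame 1: 9.7. Distance in frame 2: 8.9.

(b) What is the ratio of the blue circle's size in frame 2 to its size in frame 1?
1.7×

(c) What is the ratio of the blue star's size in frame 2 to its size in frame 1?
1.4×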